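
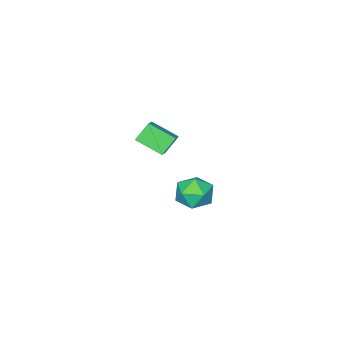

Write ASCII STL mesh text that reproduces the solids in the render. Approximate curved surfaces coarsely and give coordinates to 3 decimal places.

solid 
facet normal -0.981 -0.054 0.184
outer loop
vertex -2.502 2.304 -1.865
vertex -2.324 1.857 -1.05
vertex -2.38 2.802 -1.069
endloop
endfacet
facet normal -0.827 0.525 -0.202
outer loop
vertex -2.502 2.304 -1.865
vertex -2.38 2.802 -1.069
vertex -1.992 3.101 -1.879
endloop
endfacet
facet normal -0.508 0.311 -0.803
outer loop
vertex -2.502 2.304 -1.865
vertex -1.992 3.101 -1.879
vertex -1.696 2.342 -2.36
endloop
endfacet
facet normal -0.465 -0.402 -0.789
outer loop
vertex -2.502 2.304 -1.865
vertex -1.696 2.342 -2.36
vertex -1.901 1.573 -1.847
endloop
endfacet
facet normal -0.758 -0.627 -0.179
outer loop
vertex -2.502 2.304 -1.865
vertex -1.901 1.573 -1.847
vertex -2.324 1.857 -1.05
endloop
endfacet
facet normal -0.359 0.918 0.167
outer loop
vertex -1.992 3.101 -1.879
vertex -2.38 2.802 -1.069
vertex -1.499 3.147 -1.073
endloop
endfacet
facet normal -0.609 -0.020 0.793
outer loop
vertex -2.38 2.802 -1.069
vertex -2.324 1.857 -1.05
vertex -1.704 2.378 -0.56
endloop
endfacet
facet normal -0.248 -0.947 0.206
outer loop
vertex -2.324 1.857 -1.05
vertex -1.901 1.573 -1.847
vertex -1.408 1.619 -1.041
endloop
endfacet
facet normal 0.224 -0.581 -0.782
outer loop
vertex -1.901 1.573 -1.847
vertex -1.696 2.342 -2.36
vertex -1.02 1.918 -1.851
endloop
endfacet
facet normal 0.156 0.572 -0.806
outer loop
vertex -1.696 2.342 -2.36
vertex -1.992 3.101 -1.879
vertex -1.076 2.863 -1.87
endloop
endfacet
facet normal 0.465 0.402 0.789
outer loop
vertex -0.898 2.416 -1.055
vertex -1.499 3.147 -1.073
vertex -1.704 2.378 -0.56
endloop
endfacet
facet normal 0.508 -0.311 0.803
outer loop
vertex -0.898 2.416 -1.055
vertex -1.704 2.378 -0.56
vertex -1.408 1.619 -1.041
endloop
endfacet
facet normal 0.827 -0.525 0.202
outer loop
vertex -0.898 2.416 -1.055
vertex -1.408 1.619 -1.041
vertex -1.02 1.918 -1.851
endloop
endfacet
facet normal 0.981 0.054 -0.184
outer loop
vertex -0.898 2.416 -1.055
vertex -1.02 1.918 -1.851
vertex -1.076 2.863 -1.87
endloop
endfacet
facet normal 0.758 0.627 0.179
outer loop
vertex -0.898 2.416 -1.055
vertex -1.076 2.863 -1.87
vertex -1.499 3.147 -1.073
endloop
endfacet
facet normal -0.224 0.581 0.782
outer loop
vertex -1.704 2.378 -0.56
vertex -1.499 3.147 -1.073
vertex -2.38 2.802 -1.069
endloop
endfacet
facet normal -0.156 -0.572 0.806
outer loop
vertex -1.408 1.619 -1.041
vertex -1.704 2.378 -0.56
vertex -2.324 1.857 -1.05
endloop
endfacet
facet normal 0.359 -0.918 -0.167
outer loop
vertex -1.02 1.918 -1.851
vertex -1.408 1.619 -1.041
vertex -1.901 1.573 -1.847
endloop
endfacet
facet normal 0.609 0.020 -0.793
outer loop
vertex -1.076 2.863 -1.87
vertex -1.02 1.918 -1.851
vertex -1.696 2.342 -2.36
endloop
endfacet
facet normal 0.248 0.947 -0.206
outer loop
vertex -1.499 3.147 -1.073
vertex -1.076 2.863 -1.87
vertex -1.992 3.101 -1.879
endloop
endfacet
facet normal -0.672 -0.547 -0.500
outer loop
vertex 0.552 2.202 4.045
vertex 0.086 3.289 3.482
vertex 1.189 2.093 3.308
endloop
endfacet
facet normal 0.356 -0.830 0.430
outer loop
vertex 1.874 2.651 3.818
vertex 0.552 2.202 4.045
vertex 1.189 2.093 3.308
endloop
endfacet
facet normal -0.672 -0.547 -0.500
outer loop
vertex 1.189 2.093 3.308
vertex 0.086 3.289 3.482
vertex 0.723 3.181 2.745
endloop
endfacet
facet normal 0.650 -0.111 -0.752
outer loop
vertex 0.723 3.181 2.745
vertex 1.874 2.651 3.818
vertex 1.189 2.093 3.308
endloop
endfacet
facet normal -0.650 0.111 0.752
outer loop
vertex 0.552 2.202 4.045
vertex 0.771 3.847 3.992
vertex 0.086 3.289 3.482
endloop
endfacet
facet normal 0.356 -0.830 0.429
outer loop
vertex 1.237 2.759 4.555
vertex 0.552 2.202 4.045
vertex 1.874 2.651 3.818
endloop
endfacet
facet normal -0.650 0.111 0.752
outer loop
vertex 1.237 2.759 4.555
vertex 0.771 3.847 3.992
vertex 0.552 2.202 4.045
endloop
endfacet
facet normal -0.356 0.830 -0.429
outer loop
vertex 0.086 3.289 3.482
vertex 0.771 3.847 3.992
vertex 0.723 3.181 2.745
endloop
endfacet
facet normal 0.650 -0.111 -0.752
outer loop
vertex 1.408 3.738 3.255
vertex 1.874 2.651 3.818
vertex 0.723 3.181 2.745
endloop
endfacet
facet normal -0.355 0.830 -0.430
outer loop
vertex 0.723 3.181 2.745
vertex 0.771 3.847 3.992
vertex 1.408 3.738 3.255
endloop
endfacet
facet normal 0.671 0.547 0.500
outer loop
vertex 1.408 3.738 3.255
vertex 1.237 2.759 4.555
vertex 1.874 2.651 3.818
endloop
endfacet
facet normal 0.672 0.546 0.500
outer loop
vertex 0.771 3.847 3.992
vertex 1.237 2.759 4.555
vertex 1.408 3.738 3.255
endloop
endfacet

endsolid


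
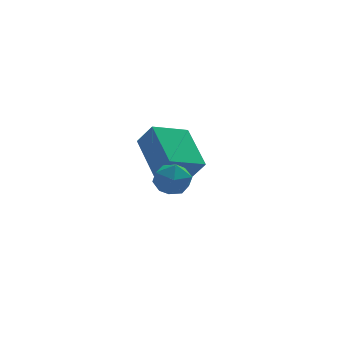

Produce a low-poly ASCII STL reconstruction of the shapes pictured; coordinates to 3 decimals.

solid 
facet normal -0.407 0.912 -0.040
outer loop
vertex -3.147 -1.101 -2.61
vertex -3.817 -1.397 -2.537
vertex -3.435 -1.2 -1.94
endloop
endfacet
facet normal 0.246 0.938 0.244
outer loop
vertex -3.147 -1.101 -2.61
vertex -3.435 -1.2 -1.94
vertex -2.726 -1.354 -2.062
endloop
endfacet
facet normal 0.705 0.670 -0.233
outer loop
vertex -3.147 -1.101 -2.61
vertex -2.726 -1.354 -2.062
vertex -2.67 -1.647 -2.735
endloop
endfacet
facet normal 0.335 0.479 -0.811
outer loop
vertex -3.147 -1.101 -2.61
vertex -2.67 -1.647 -2.735
vertex -3.344 -1.673 -3.029
endloop
endfacet
facet normal -0.353 0.629 -0.693
outer loop
vertex -3.147 -1.101 -2.61
vertex -3.344 -1.673 -3.029
vertex -3.817 -1.397 -2.537
endloop
endfacet
facet normal 0.253 0.515 0.819
outer loop
vertex -2.726 -1.354 -2.062
vertex -3.435 -1.2 -1.94
vertex -3.136 -1.807 -1.651
endloop
endfacet
facet normal -0.804 0.474 0.358
outer loop
vertex -3.435 -1.2 -1.94
vertex -3.817 -1.397 -2.537
vertex -3.81 -1.833 -1.945
endloop
endfacet
facet normal -0.716 0.016 -0.697
outer loop
vertex -3.817 -1.397 -2.537
vertex -3.344 -1.673 -3.029
vertex -3.754 -2.126 -2.618
endloop
endfacet
facet normal 0.397 -0.228 -0.889
outer loop
vertex -3.344 -1.673 -3.029
vertex -2.67 -1.647 -2.735
vertex -3.045 -2.28 -2.74
endloop
endfacet
facet normal 0.996 0.081 0.048
outer loop
vertex -2.67 -1.647 -2.735
vertex -2.726 -1.354 -2.062
vertex -2.663 -2.083 -2.143
endloop
endfacet
facet normal -0.335 -0.479 0.811
outer loop
vertex -3.333 -2.379 -2.07
vertex -3.136 -1.807 -1.651
vertex -3.81 -1.833 -1.945
endloop
endfacet
facet normal -0.705 -0.670 0.233
outer loop
vertex -3.333 -2.379 -2.07
vertex -3.81 -1.833 -1.945
vertex -3.754 -2.126 -2.618
endloop
endfacet
facet normal -0.246 -0.938 -0.244
outer loop
vertex -3.333 -2.379 -2.07
vertex -3.754 -2.126 -2.618
vertex -3.045 -2.28 -2.74
endloop
endfacet
facet normal 0.407 -0.912 0.040
outer loop
vertex -3.333 -2.379 -2.07
vertex -3.045 -2.28 -2.74
vertex -2.663 -2.083 -2.143
endloop
endfacet
facet normal 0.353 -0.629 0.693
outer loop
vertex -3.333 -2.379 -2.07
vertex -2.663 -2.083 -2.143
vertex -3.136 -1.807 -1.651
endloop
endfacet
facet normal -0.397 0.228 0.889
outer loop
vertex -3.81 -1.833 -1.945
vertex -3.136 -1.807 -1.651
vertex -3.435 -1.2 -1.94
endloop
endfacet
facet normal -0.996 -0.081 -0.048
outer loop
vertex -3.754 -2.126 -2.618
vertex -3.81 -1.833 -1.945
vertex -3.817 -1.397 -2.537
endloop
endfacet
facet normal -0.253 -0.515 -0.819
outer loop
vertex -3.045 -2.28 -2.74
vertex -3.754 -2.126 -2.618
vertex -3.344 -1.673 -3.029
endloop
endfacet
facet normal 0.804 -0.474 -0.358
outer loop
vertex -2.663 -2.083 -2.143
vertex -3.045 -2.28 -2.74
vertex -2.67 -1.647 -2.735
endloop
endfacet
facet normal 0.716 -0.016 0.697
outer loop
vertex -3.136 -1.807 -1.651
vertex -2.663 -2.083 -2.143
vertex -2.726 -1.354 -2.062
endloop
endfacet
facet normal -0.432 0.407 -0.805
outer loop
vertex -3.232 1.083 -3.468
vertex -3.461 2.741 -2.506
vertex -1.865 1.558 -3.962
endloop
endfacet
facet normal 0.118 -0.859 -0.498
outer loop
vertex -1.419 1.139 -3.134
vertex -3.232 1.083 -3.468
vertex -1.865 1.558 -3.962
endloop
endfacet
facet normal -0.432 0.407 -0.805
outer loop
vertex -1.865 1.558 -3.962
vertex -3.461 2.741 -2.506
vertex -2.093 3.216 -3.001
endloop
endfacet
facet normal 0.894 0.311 -0.324
outer loop
vertex -2.093 3.216 -3.001
vertex -1.419 1.139 -3.134
vertex -1.865 1.558 -3.962
endloop
endfacet
facet normal -0.893 -0.311 0.324
outer loop
vertex -3.232 1.083 -3.468
vertex -3.015 2.322 -1.678
vertex -3.461 2.741 -2.506
endloop
endfacet
facet normal 0.118 -0.859 -0.498
outer loop
vertex -2.787 0.664 -2.639
vertex -3.232 1.083 -3.468
vertex -1.419 1.139 -3.134
endloop
endfacet
facet normal -0.894 -0.310 0.323
outer loop
vertex -2.787 0.664 -2.639
vertex -3.015 2.322 -1.678
vertex -3.232 1.083 -3.468
endloop
endfacet
facet normal -0.118 0.859 0.498
outer loop
vertex -3.461 2.741 -2.506
vertex -3.015 2.322 -1.678
vertex -2.093 3.216 -3.001
endloop
endfacet
facet normal 0.894 0.311 -0.323
outer loop
vertex -1.648 2.797 -2.172
vertex -1.419 1.139 -3.134
vertex -2.093 3.216 -3.001
endloop
endfacet
facet normal -0.119 0.859 0.498
outer loop
vertex -2.093 3.216 -3.001
vertex -3.015 2.322 -1.678
vertex -1.648 2.797 -2.172
endloop
endfacet
facet normal 0.432 -0.407 0.805
outer loop
vertex -1.648 2.797 -2.172
vertex -2.787 0.664 -2.639
vertex -1.419 1.139 -3.134
endloop
endfacet
facet normal 0.432 -0.407 0.805
outer loop
vertex -3.015 2.322 -1.678
vertex -2.787 0.664 -2.639
vertex -1.648 2.797 -2.172
endloop
endfacet

endsolid


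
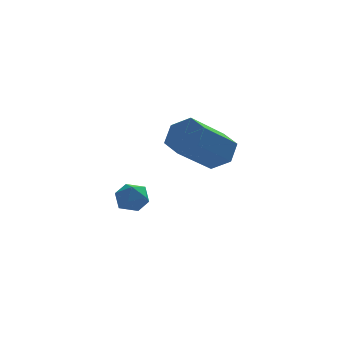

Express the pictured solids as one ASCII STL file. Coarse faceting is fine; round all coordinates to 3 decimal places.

solid 
facet normal 0.645 0.487 -0.589
outer loop
vertex -0.672 0.136 3.09
vertex -1.268 0.43 2.681
vertex -0.992 0.815 3.301
endloop
endfacet
facet normal 0.645 0.067 0.761
outer loop
vertex -0.672 0.136 3.09
vertex -0.992 0.815 3.301
vertex -1.916 -0.804 4.227
endloop
endfacet
facet normal 0.646 0.067 0.761
outer loop
vertex -1.916 -0.804 4.227
vertex -0.992 0.815 3.301
vertex -2.236 -0.125 4.439
endloop
endfacet
facet normal -0.644 -0.488 0.589
outer loop
vertex -1.916 -0.804 4.227
vertex -2.236 -0.125 4.439
vertex -2.512 -0.51 3.819
endloop
endfacet
facet normal 0.644 0.488 -0.589
outer loop
vertex -0.992 0.815 3.301
vertex -1.268 0.43 2.681
vertex -1.588 1.109 2.893
endloop
endfacet
facet normal -0.033 0.788 0.615
outer loop
vertex -0.992 0.815 3.301
vertex -1.588 1.109 2.893
vertex -2.236 -0.125 4.439
endloop
endfacet
facet normal -0.033 0.788 0.615
outer loop
vertex -2.236 -0.125 4.439
vertex -1.588 1.109 2.893
vertex -2.832 0.169 4.03
endloop
endfacet
facet normal -0.645 -0.487 0.589
outer loop
vertex -2.236 -0.125 4.439
vertex -2.832 0.169 4.03
vertex -2.512 -0.51 3.819
endloop
endfacet
facet normal 0.644 0.488 -0.589
outer loop
vertex -1.588 1.109 2.893
vertex -1.268 0.43 2.681
vertex -1.864 0.724 2.273
endloop
endfacet
facet normal -0.678 0.721 -0.146
outer loop
vertex -1.588 1.109 2.893
vertex -1.864 0.724 2.273
vertex -2.832 0.169 4.03
endloop
endfacet
facet normal -0.678 0.721 -0.146
outer loop
vertex -2.832 0.169 4.03
vertex -1.864 0.724 2.273
vertex -3.108 -0.216 3.41
endloop
endfacet
facet normal -0.645 -0.487 0.589
outer loop
vertex -2.832 0.169 4.03
vertex -3.108 -0.216 3.41
vertex -2.512 -0.51 3.819
endloop
endfacet
facet normal 0.644 0.488 -0.589
outer loop
vertex -1.864 0.724 2.273
vertex -1.268 0.43 2.681
vertex -1.544 0.045 2.061
endloop
endfacet
facet normal -0.645 -0.067 -0.761
outer loop
vertex -1.864 0.724 2.273
vertex -1.544 0.045 2.061
vertex -3.108 -0.216 3.41
endloop
endfacet
facet normal -0.645 -0.068 -0.761
outer loop
vertex -3.108 -0.216 3.41
vertex -1.544 0.045 2.061
vertex -2.788 -0.895 3.199
endloop
endfacet
facet normal -0.645 -0.487 0.589
outer loop
vertex -3.108 -0.216 3.41
vertex -2.788 -0.895 3.199
vertex -2.512 -0.51 3.819
endloop
endfacet
facet normal 0.645 0.487 -0.589
outer loop
vertex -1.544 0.045 2.061
vertex -1.268 0.43 2.681
vertex -0.948 -0.249 2.47
endloop
endfacet
facet normal 0.033 -0.788 -0.615
outer loop
vertex -1.544 0.045 2.061
vertex -0.948 -0.249 2.47
vertex -2.788 -0.895 3.199
endloop
endfacet
facet normal 0.033 -0.788 -0.615
outer loop
vertex -2.788 -0.895 3.199
vertex -0.948 -0.249 2.47
vertex -2.192 -1.189 3.607
endloop
endfacet
facet normal -0.644 -0.488 0.589
outer loop
vertex -2.788 -0.895 3.199
vertex -2.192 -1.189 3.607
vertex -2.512 -0.51 3.819
endloop
endfacet
facet normal 0.645 0.487 -0.589
outer loop
vertex -0.948 -0.249 2.47
vertex -1.268 0.43 2.681
vertex -0.672 0.136 3.09
endloop
endfacet
facet normal 0.678 -0.721 0.146
outer loop
vertex -0.948 -0.249 2.47
vertex -0.672 0.136 3.09
vertex -2.192 -1.189 3.607
endloop
endfacet
facet normal 0.678 -0.721 0.146
outer loop
vertex -2.192 -1.189 3.607
vertex -0.672 0.136 3.09
vertex -1.916 -0.804 4.227
endloop
endfacet
facet normal -0.644 -0.488 0.589
outer loop
vertex -2.192 -1.189 3.607
vertex -1.916 -0.804 4.227
vertex -2.512 -0.51 3.819
endloop
endfacet
facet normal -0.228 0.960 0.161
outer loop
vertex -3.46 3.904 -0.548
vertex -4.122 3.761 -0.633
vertex -3.842 3.723 -0.011
endloop
endfacet
facet normal 0.361 0.776 0.518
outer loop
vertex -3.46 3.904 -0.548
vertex -3.842 3.723 -0.011
vertex -3.209 3.474 -0.079
endloop
endfacet
facet normal 0.840 0.541 0.046
outer loop
vertex -3.46 3.904 -0.548
vertex -3.209 3.474 -0.079
vertex -3.098 3.358 -0.743
endloop
endfacet
facet normal 0.547 0.579 -0.605
outer loop
vertex -3.46 3.904 -0.548
vertex -3.098 3.358 -0.743
vertex -3.663 3.534 -1.086
endloop
endfacet
facet normal -0.112 0.838 -0.534
outer loop
vertex -3.46 3.904 -0.548
vertex -3.663 3.534 -1.086
vertex -4.122 3.761 -0.633
endloop
endfacet
facet normal 0.195 0.236 0.952
outer loop
vertex -3.209 3.474 -0.079
vertex -3.842 3.723 -0.011
vertex -3.717 3.066 0.126
endloop
endfacet
facet normal -0.758 0.534 0.374
outer loop
vertex -3.842 3.723 -0.011
vertex -4.122 3.761 -0.633
vertex -4.282 3.242 -0.217
endloop
endfacet
facet normal -0.572 0.336 -0.748
outer loop
vertex -4.122 3.761 -0.633
vertex -3.663 3.534 -1.086
vertex -4.171 3.126 -0.881
endloop
endfacet
facet normal 0.497 -0.085 -0.863
outer loop
vertex -3.663 3.534 -1.086
vertex -3.098 3.358 -0.743
vertex -3.538 2.877 -0.949
endloop
endfacet
facet normal 0.971 -0.148 0.188
outer loop
vertex -3.098 3.358 -0.743
vertex -3.209 3.474 -0.079
vertex -3.258 2.839 -0.327
endloop
endfacet
facet normal -0.547 -0.579 0.605
outer loop
vertex -3.92 2.696 -0.412
vertex -3.717 3.066 0.126
vertex -4.282 3.242 -0.217
endloop
endfacet
facet normal -0.840 -0.541 -0.046
outer loop
vertex -3.92 2.696 -0.412
vertex -4.282 3.242 -0.217
vertex -4.171 3.126 -0.881
endloop
endfacet
facet normal -0.361 -0.776 -0.518
outer loop
vertex -3.92 2.696 -0.412
vertex -4.171 3.126 -0.881
vertex -3.538 2.877 -0.949
endloop
endfacet
facet normal 0.228 -0.960 -0.161
outer loop
vertex -3.92 2.696 -0.412
vertex -3.538 2.877 -0.949
vertex -3.258 2.839 -0.327
endloop
endfacet
facet normal 0.112 -0.838 0.534
outer loop
vertex -3.92 2.696 -0.412
vertex -3.258 2.839 -0.327
vertex -3.717 3.066 0.126
endloop
endfacet
facet normal -0.497 0.085 0.863
outer loop
vertex -4.282 3.242 -0.217
vertex -3.717 3.066 0.126
vertex -3.842 3.723 -0.011
endloop
endfacet
facet normal -0.971 0.148 -0.188
outer loop
vertex -4.171 3.126 -0.881
vertex -4.282 3.242 -0.217
vertex -4.122 3.761 -0.633
endloop
endfacet
facet normal -0.195 -0.236 -0.952
outer loop
vertex -3.538 2.877 -0.949
vertex -4.171 3.126 -0.881
vertex -3.663 3.534 -1.086
endloop
endfacet
facet normal 0.758 -0.534 -0.374
outer loop
vertex -3.258 2.839 -0.327
vertex -3.538 2.877 -0.949
vertex -3.098 3.358 -0.743
endloop
endfacet
facet normal 0.572 -0.336 0.748
outer loop
vertex -3.717 3.066 0.126
vertex -3.258 2.839 -0.327
vertex -3.209 3.474 -0.079
endloop
endfacet

endsolid


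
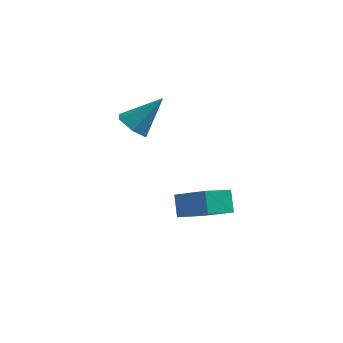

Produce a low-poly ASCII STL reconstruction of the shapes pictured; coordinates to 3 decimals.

solid 
facet normal -0.631 -0.312 -0.710
outer loop
vertex 0.079 2.303 1.232
vertex -0.455 2.005 1.837
vertex -0.535 2.813 1.553
endloop
endfacet
facet normal 0.510 0.805 -0.304
outer loop
vertex 0.079 2.303 1.232
vertex -0.535 2.813 1.553
vertex 0.775 2.615 3.223
endloop
endfacet
facet normal -0.631 -0.312 -0.710
outer loop
vertex -0.535 2.813 1.553
vertex -0.455 2.005 1.837
vertex -1.069 2.515 2.158
endloop
endfacet
facet normal -0.210 0.938 0.276
outer loop
vertex -0.535 2.813 1.553
vertex -1.069 2.515 2.158
vertex 0.775 2.615 3.223
endloop
endfacet
facet normal -0.631 -0.313 -0.710
outer loop
vertex -1.069 2.515 2.158
vertex -0.455 2.005 1.837
vertex -0.988 1.707 2.442
endloop
endfacet
facet normal -0.495 0.244 0.834
outer loop
vertex -1.069 2.515 2.158
vertex -0.988 1.707 2.442
vertex 0.775 2.615 3.223
endloop
endfacet
facet normal -0.631 -0.314 -0.710
outer loop
vertex -0.988 1.707 2.442
vertex -0.455 2.005 1.837
vertex -0.374 1.197 2.122
endloop
endfacet
facet normal -0.060 -0.581 0.811
outer loop
vertex -0.988 1.707 2.442
vertex -0.374 1.197 2.122
vertex 0.775 2.615 3.223
endloop
endfacet
facet normal -0.630 -0.314 -0.711
outer loop
vertex -0.374 1.197 2.122
vertex -0.455 2.005 1.837
vertex 0.16 1.495 1.517
endloop
endfacet
facet normal 0.660 -0.714 0.231
outer loop
vertex -0.374 1.197 2.122
vertex 0.16 1.495 1.517
vertex 0.775 2.615 3.223
endloop
endfacet
facet normal -0.630 -0.314 -0.711
outer loop
vertex 0.16 1.495 1.517
vertex -0.455 2.005 1.837
vertex 0.079 2.303 1.232
endloop
endfacet
facet normal 0.945 -0.021 -0.327
outer loop
vertex 0.16 1.495 1.517
vertex 0.079 2.303 1.232
vertex 0.775 2.615 3.223
endloop
endfacet
facet normal -0.663 -0.622 0.417
outer loop
vertex 2.705 0.926 -1.357
vertex 1.337 1.712 -2.362
vertex 2.889 0.159 -2.208
endloop
endfacet
facet normal 0.731 -0.420 0.537
outer loop
vertex 3.923 1.128 -2.858
vertex 2.705 0.926 -1.357
vertex 2.889 0.159 -2.208
endloop
endfacet
facet normal -0.663 -0.621 0.417
outer loop
vertex 2.889 0.159 -2.208
vertex 1.337 1.712 -2.362
vertex 1.521 0.945 -3.212
endloop
endfacet
facet normal 0.158 -0.661 -0.733
outer loop
vertex 1.521 0.945 -3.212
vertex 3.923 1.128 -2.858
vertex 2.889 0.159 -2.208
endloop
endfacet
facet normal -0.159 0.661 0.733
outer loop
vertex 2.705 0.926 -1.357
vertex 2.371 2.681 -3.012
vertex 1.337 1.712 -2.362
endloop
endfacet
facet normal 0.732 -0.420 0.537
outer loop
vertex 3.739 1.895 -2.008
vertex 2.705 0.926 -1.357
vertex 3.923 1.128 -2.858
endloop
endfacet
facet normal -0.158 0.661 0.733
outer loop
vertex 3.739 1.895 -2.008
vertex 2.371 2.681 -3.012
vertex 2.705 0.926 -1.357
endloop
endfacet
facet normal -0.731 0.420 -0.537
outer loop
vertex 1.337 1.712 -2.362
vertex 2.371 2.681 -3.012
vertex 1.521 0.945 -3.212
endloop
endfacet
facet normal 0.158 -0.662 -0.733
outer loop
vertex 2.555 1.914 -3.863
vertex 3.923 1.128 -2.858
vertex 1.521 0.945 -3.212
endloop
endfacet
facet normal -0.732 0.420 -0.537
outer loop
vertex 1.521 0.945 -3.212
vertex 2.371 2.681 -3.012
vertex 2.555 1.914 -3.863
endloop
endfacet
facet normal 0.663 0.621 -0.417
outer loop
vertex 2.555 1.914 -3.863
vertex 3.739 1.895 -2.008
vertex 3.923 1.128 -2.858
endloop
endfacet
facet normal 0.663 0.622 -0.417
outer loop
vertex 2.371 2.681 -3.012
vertex 3.739 1.895 -2.008
vertex 2.555 1.914 -3.863
endloop
endfacet

endsolid


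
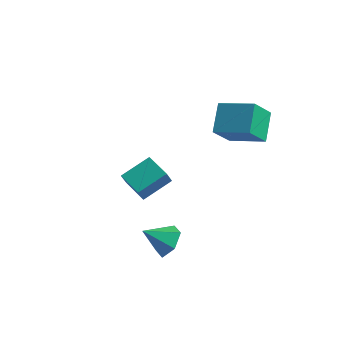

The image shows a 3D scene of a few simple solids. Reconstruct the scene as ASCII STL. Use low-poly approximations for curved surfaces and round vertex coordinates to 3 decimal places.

solid 
facet normal -0.950 -0.059 -0.308
outer loop
vertex 2.877 1.803 2.25
vertex 2.49 3.097 3.198
vertex 3.224 2.834 0.983
endloop
endfacet
facet normal 0.234 -0.784 -0.574
outer loop
vertex 5.01 2.943 1.562
vertex 2.877 1.803 2.25
vertex 3.224 2.834 0.983
endloop
endfacet
facet normal -0.950 -0.058 -0.308
outer loop
vertex 3.224 2.834 0.983
vertex 2.49 3.097 3.198
vertex 2.838 4.128 1.931
endloop
endfacet
facet normal 0.208 0.618 -0.758
outer loop
vertex 2.838 4.128 1.931
vertex 5.01 2.943 1.562
vertex 3.224 2.834 0.983
endloop
endfacet
facet normal -0.208 -0.618 0.758
outer loop
vertex 2.877 1.803 2.25
vertex 4.276 3.206 3.777
vertex 2.49 3.097 3.198
endloop
endfacet
facet normal 0.234 -0.785 -0.574
outer loop
vertex 4.662 1.912 2.829
vertex 2.877 1.803 2.25
vertex 5.01 2.943 1.562
endloop
endfacet
facet normal -0.208 -0.618 0.758
outer loop
vertex 4.662 1.912 2.829
vertex 4.276 3.206 3.777
vertex 2.877 1.803 2.25
endloop
endfacet
facet normal -0.234 0.785 0.574
outer loop
vertex 2.49 3.097 3.198
vertex 4.276 3.206 3.777
vertex 2.838 4.128 1.931
endloop
endfacet
facet normal 0.208 0.618 -0.758
outer loop
vertex 4.623 4.237 2.51
vertex 5.01 2.943 1.562
vertex 2.838 4.128 1.931
endloop
endfacet
facet normal -0.234 0.784 0.574
outer loop
vertex 2.838 4.128 1.931
vertex 4.276 3.206 3.777
vertex 4.623 4.237 2.51
endloop
endfacet
facet normal 0.950 0.058 0.308
outer loop
vertex 4.623 4.237 2.51
vertex 4.662 1.912 2.829
vertex 5.01 2.943 1.562
endloop
endfacet
facet normal 0.950 0.058 0.307
outer loop
vertex 4.276 3.206 3.777
vertex 4.662 1.912 2.829
vertex 4.623 4.237 2.51
endloop
endfacet
facet normal -0.468 -0.785 -0.405
outer loop
vertex -0.624 1.051 -3.128
vertex -1.949 1.757 -2.966
vertex -0.536 1.392 -3.891
endloop
endfacet
facet normal 0.878 -0.467 -0.108
outer loop
vertex 0.269 2.743 -3.194
vertex -0.624 1.051 -3.128
vertex -0.536 1.392 -3.891
endloop
endfacet
facet normal -0.468 -0.785 -0.405
outer loop
vertex -0.536 1.392 -3.891
vertex -1.949 1.757 -2.966
vertex -1.861 2.098 -3.728
endloop
endfacet
facet normal 0.105 0.406 -0.908
outer loop
vertex -1.861 2.098 -3.728
vertex 0.269 2.743 -3.194
vertex -0.536 1.392 -3.891
endloop
endfacet
facet normal -0.105 -0.406 0.908
outer loop
vertex -0.624 1.051 -3.128
vertex -1.144 3.108 -2.269
vertex -1.949 1.757 -2.966
endloop
endfacet
facet normal 0.877 -0.467 -0.108
outer loop
vertex 0.181 2.402 -2.432
vertex -0.624 1.051 -3.128
vertex 0.269 2.743 -3.194
endloop
endfacet
facet normal -0.104 -0.406 0.908
outer loop
vertex 0.181 2.402 -2.432
vertex -1.144 3.108 -2.269
vertex -0.624 1.051 -3.128
endloop
endfacet
facet normal -0.878 0.467 0.108
outer loop
vertex -1.949 1.757 -2.966
vertex -1.144 3.108 -2.269
vertex -1.861 2.098 -3.728
endloop
endfacet
facet normal 0.105 0.405 -0.908
outer loop
vertex -1.056 3.449 -3.032
vertex 0.269 2.743 -3.194
vertex -1.861 2.098 -3.728
endloop
endfacet
facet normal -0.877 0.467 0.108
outer loop
vertex -1.861 2.098 -3.728
vertex -1.144 3.108 -2.269
vertex -1.056 3.449 -3.032
endloop
endfacet
facet normal 0.468 0.785 0.405
outer loop
vertex -1.056 3.449 -3.032
vertex 0.181 2.402 -2.432
vertex 0.269 2.743 -3.194
endloop
endfacet
facet normal 0.468 0.785 0.405
outer loop
vertex -1.144 3.108 -2.269
vertex 0.181 2.402 -2.432
vertex -1.056 3.449 -3.032
endloop
endfacet
facet normal 0.668 0.433 -0.605
outer loop
vertex 3.18 -2.439 -2.659
vertex 2.538 -1.844 -2.942
vertex 3.065 -1.642 -2.215
endloop
endfacet
facet normal 0.324 -0.424 0.846
outer loop
vertex 3.18 -2.439 -2.659
vertex 3.065 -1.642 -2.215
vertex 1.562 -2.476 -2.058
endloop
endfacet
facet normal 0.668 0.434 -0.605
outer loop
vertex 3.065 -1.642 -2.215
vertex 2.538 -1.844 -2.942
vertex 2.423 -1.046 -2.497
endloop
endfacet
facet normal -0.093 0.343 0.935
outer loop
vertex 3.065 -1.642 -2.215
vertex 2.423 -1.046 -2.497
vertex 1.562 -2.476 -2.058
endloop
endfacet
facet normal 0.668 0.434 -0.605
outer loop
vertex 2.423 -1.046 -2.497
vertex 2.538 -1.844 -2.942
vertex 1.896 -1.248 -3.224
endloop
endfacet
facet normal -0.737 0.560 0.379
outer loop
vertex 2.423 -1.046 -2.497
vertex 1.896 -1.248 -3.224
vertex 1.562 -2.476 -2.058
endloop
endfacet
facet normal 0.668 0.433 -0.605
outer loop
vertex 1.896 -1.248 -3.224
vertex 2.538 -1.844 -2.942
vertex 2.011 -2.046 -3.668
endloop
endfacet
facet normal -0.964 0.009 -0.266
outer loop
vertex 1.896 -1.248 -3.224
vertex 2.011 -2.046 -3.668
vertex 1.562 -2.476 -2.058
endloop
endfacet
facet normal 0.668 0.434 -0.605
outer loop
vertex 2.011 -2.046 -3.668
vertex 2.538 -1.844 -2.942
vertex 2.653 -2.641 -3.386
endloop
endfacet
facet normal -0.547 -0.758 -0.355
outer loop
vertex 2.011 -2.046 -3.668
vertex 2.653 -2.641 -3.386
vertex 1.562 -2.476 -2.058
endloop
endfacet
facet normal 0.668 0.433 -0.605
outer loop
vertex 2.653 -2.641 -3.386
vertex 2.538 -1.844 -2.942
vertex 3.18 -2.439 -2.659
endloop
endfacet
facet normal 0.097 -0.975 0.201
outer loop
vertex 2.653 -2.641 -3.386
vertex 3.18 -2.439 -2.659
vertex 1.562 -2.476 -2.058
endloop
endfacet

endsolid


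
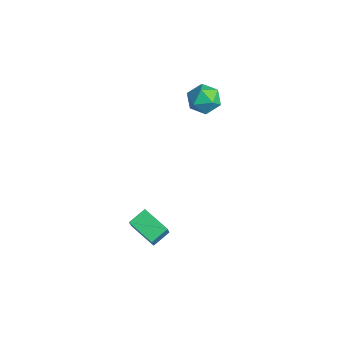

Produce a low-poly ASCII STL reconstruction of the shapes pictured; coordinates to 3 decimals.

solid 
facet normal -0.487 0.288 -0.824
outer loop
vertex -0.192 -2.958 -4.185
vertex -0.418 -1.962 -3.703
vertex 1.228 -2.335 -4.806
endloop
endfacet
facet normal 0.200 -0.882 -0.426
outer loop
vertex 1.978 -2.778 -3.537
vertex -0.192 -2.958 -4.185
vertex 1.228 -2.335 -4.806
endloop
endfacet
facet normal -0.487 0.288 -0.824
outer loop
vertex 1.228 -2.335 -4.806
vertex -0.418 -1.962 -3.703
vertex 1.001 -1.338 -4.324
endloop
endfacet
facet normal 0.850 0.373 -0.372
outer loop
vertex 1.001 -1.338 -4.324
vertex 1.978 -2.778 -3.537
vertex 1.228 -2.335 -4.806
endloop
endfacet
facet normal -0.850 -0.373 0.372
outer loop
vertex -0.192 -2.958 -4.185
vertex 0.332 -2.405 -2.434
vertex -0.418 -1.962 -3.703
endloop
endfacet
facet normal 0.201 -0.882 -0.427
outer loop
vertex 0.559 -3.402 -2.916
vertex -0.192 -2.958 -4.185
vertex 1.978 -2.778 -3.537
endloop
endfacet
facet normal -0.850 -0.373 0.372
outer loop
vertex 0.559 -3.402 -2.916
vertex 0.332 -2.405 -2.434
vertex -0.192 -2.958 -4.185
endloop
endfacet
facet normal -0.201 0.882 0.427
outer loop
vertex -0.418 -1.962 -3.703
vertex 0.332 -2.405 -2.434
vertex 1.001 -1.338 -4.324
endloop
endfacet
facet normal 0.850 0.373 -0.372
outer loop
vertex 1.752 -1.782 -3.055
vertex 1.978 -2.778 -3.537
vertex 1.001 -1.338 -4.324
endloop
endfacet
facet normal -0.200 0.882 0.427
outer loop
vertex 1.001 -1.338 -4.324
vertex 0.332 -2.405 -2.434
vertex 1.752 -1.782 -3.055
endloop
endfacet
facet normal 0.487 -0.288 0.824
outer loop
vertex 1.752 -1.782 -3.055
vertex 0.559 -3.402 -2.916
vertex 1.978 -2.778 -3.537
endloop
endfacet
facet normal 0.487 -0.288 0.825
outer loop
vertex 0.332 -2.405 -2.434
vertex 0.559 -3.402 -2.916
vertex 1.752 -1.782 -3.055
endloop
endfacet
facet normal -0.472 0.787 0.397
outer loop
vertex -2.536 2.877 2.671
vertex -2.835 2.311 3.438
vertex -1.968 2.805 3.489
endloop
endfacet
facet normal 0.097 0.995 0.020
outer loop
vertex -2.536 2.877 2.671
vertex -1.968 2.805 3.489
vertex -1.545 2.782 2.584
endloop
endfacet
facet normal 0.016 0.760 -0.649
outer loop
vertex -2.536 2.877 2.671
vertex -1.545 2.782 2.584
vertex -2.152 2.274 1.974
endloop
endfacet
facet normal -0.604 0.408 -0.685
outer loop
vertex -2.536 2.877 2.671
vertex -2.152 2.274 1.974
vertex -2.948 1.983 2.502
endloop
endfacet
facet normal -0.905 0.424 -0.039
outer loop
vertex -2.536 2.877 2.671
vertex -2.948 1.983 2.502
vertex -2.835 2.311 3.438
endloop
endfacet
facet normal 0.673 0.677 0.297
outer loop
vertex -1.545 2.782 2.584
vertex -1.968 2.805 3.489
vertex -1.232 2.157 3.298
endloop
endfacet
facet normal -0.248 0.341 0.907
outer loop
vertex -1.968 2.805 3.489
vertex -2.835 2.311 3.438
vertex -2.028 1.866 3.826
endloop
endfacet
facet normal -0.948 -0.246 0.201
outer loop
vertex -2.835 2.311 3.438
vertex -2.948 1.983 2.502
vertex -2.635 1.358 3.216
endloop
endfacet
facet normal -0.460 -0.274 -0.845
outer loop
vertex -2.948 1.983 2.502
vertex -2.152 2.274 1.974
vertex -2.212 1.335 2.311
endloop
endfacet
facet normal 0.542 0.297 -0.786
outer loop
vertex -2.152 2.274 1.974
vertex -1.545 2.782 2.584
vertex -1.345 1.829 2.362
endloop
endfacet
facet normal 0.604 -0.408 0.685
outer loop
vertex -1.644 1.263 3.129
vertex -1.232 2.157 3.298
vertex -2.028 1.866 3.826
endloop
endfacet
facet normal -0.016 -0.760 0.649
outer loop
vertex -1.644 1.263 3.129
vertex -2.028 1.866 3.826
vertex -2.635 1.358 3.216
endloop
endfacet
facet normal -0.097 -0.995 -0.020
outer loop
vertex -1.644 1.263 3.129
vertex -2.635 1.358 3.216
vertex -2.212 1.335 2.311
endloop
endfacet
facet normal 0.472 -0.787 -0.397
outer loop
vertex -1.644 1.263 3.129
vertex -2.212 1.335 2.311
vertex -1.345 1.829 2.362
endloop
endfacet
facet normal 0.905 -0.424 0.039
outer loop
vertex -1.644 1.263 3.129
vertex -1.345 1.829 2.362
vertex -1.232 2.157 3.298
endloop
endfacet
facet normal 0.460 0.274 0.845
outer loop
vertex -2.028 1.866 3.826
vertex -1.232 2.157 3.298
vertex -1.968 2.805 3.489
endloop
endfacet
facet normal -0.542 -0.297 0.786
outer loop
vertex -2.635 1.358 3.216
vertex -2.028 1.866 3.826
vertex -2.835 2.311 3.438
endloop
endfacet
facet normal -0.673 -0.677 -0.297
outer loop
vertex -2.212 1.335 2.311
vertex -2.635 1.358 3.216
vertex -2.948 1.983 2.502
endloop
endfacet
facet normal 0.248 -0.341 -0.907
outer loop
vertex -1.345 1.829 2.362
vertex -2.212 1.335 2.311
vertex -2.152 2.274 1.974
endloop
endfacet
facet normal 0.948 0.246 -0.201
outer loop
vertex -1.232 2.157 3.298
vertex -1.345 1.829 2.362
vertex -1.545 2.782 2.584
endloop
endfacet

endsolid


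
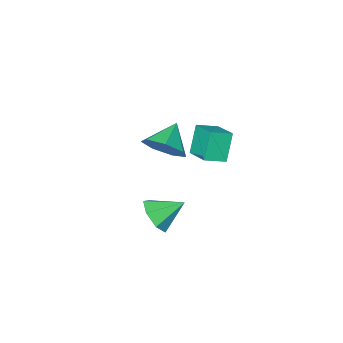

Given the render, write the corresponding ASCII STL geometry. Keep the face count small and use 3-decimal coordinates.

solid 
facet normal 0.734 -0.415 -0.537
outer loop
vertex 2.481 2.451 -3.522
vertex 1.97 1.654 -3.604
vertex 1.981 2.413 -4.176
endloop
endfacet
facet normal -0.105 0.994 0.023
outer loop
vertex 2.481 2.451 -3.522
vertex 1.981 2.413 -4.176
vertex 0.89 2.266 -2.816
endloop
endfacet
facet normal 0.734 -0.415 -0.537
outer loop
vertex 1.981 2.413 -4.176
vertex 1.97 1.654 -3.604
vertex 1.473 1.804 -4.4
endloop
endfacet
facet normal -0.614 0.667 -0.421
outer loop
vertex 1.981 2.413 -4.176
vertex 1.473 1.804 -4.4
vertex 0.89 2.266 -2.816
endloop
endfacet
facet normal 0.734 -0.416 -0.537
outer loop
vertex 1.473 1.804 -4.4
vertex 1.97 1.654 -3.604
vertex 1.338 1.082 -4.025
endloop
endfacet
facet normal -0.939 -0.003 -0.345
outer loop
vertex 1.473 1.804 -4.4
vertex 1.338 1.082 -4.025
vertex 0.89 2.266 -2.816
endloop
endfacet
facet normal 0.734 -0.416 -0.537
outer loop
vertex 1.338 1.082 -4.025
vertex 1.97 1.654 -3.604
vertex 1.679 0.791 -3.333
endloop
endfacet
facet normal -0.835 -0.515 0.195
outer loop
vertex 1.338 1.082 -4.025
vertex 1.679 0.791 -3.333
vertex 0.89 2.266 -2.816
endloop
endfacet
facet normal 0.735 -0.416 -0.536
outer loop
vertex 1.679 0.791 -3.333
vertex 1.97 1.654 -3.604
vertex 2.239 1.151 -2.845
endloop
endfacet
facet normal -0.380 -0.480 0.790
outer loop
vertex 1.679 0.791 -3.333
vertex 2.239 1.151 -2.845
vertex 0.89 2.266 -2.816
endloop
endfacet
facet normal 0.734 -0.416 -0.536
outer loop
vertex 2.239 1.151 -2.845
vertex 1.97 1.654 -3.604
vertex 2.596 1.889 -2.929
endloop
endfacet
facet normal 0.082 0.073 0.994
outer loop
vertex 2.239 1.151 -2.845
vertex 2.596 1.889 -2.929
vertex 0.89 2.266 -2.816
endloop
endfacet
facet normal 0.734 -0.416 -0.536
outer loop
vertex 2.596 1.889 -2.929
vertex 1.97 1.654 -3.604
vertex 2.481 2.451 -3.522
endloop
endfacet
facet normal 0.205 0.730 0.652
outer loop
vertex 2.596 1.889 -2.929
vertex 2.481 2.451 -3.522
vertex 0.89 2.266 -2.816
endloop
endfacet
facet normal -0.904 0.267 -0.334
outer loop
vertex -0.475 2.724 1.824
vertex -0.274 3.995 2.295
vertex 0.103 3.1 0.561
endloop
endfacet
facet normal -0.147 -0.928 -0.343
outer loop
vertex 1.034 2.825 0.905
vertex -0.475 2.724 1.824
vertex 0.103 3.1 0.561
endloop
endfacet
facet normal -0.904 0.267 -0.334
outer loop
vertex 0.103 3.1 0.561
vertex -0.274 3.995 2.295
vertex 0.304 4.371 1.031
endloop
endfacet
facet normal 0.401 0.261 -0.878
outer loop
vertex 0.304 4.371 1.031
vertex 1.034 2.825 0.905
vertex 0.103 3.1 0.561
endloop
endfacet
facet normal -0.402 -0.262 0.878
outer loop
vertex -0.475 2.724 1.824
vertex 0.657 3.72 2.639
vertex -0.274 3.995 2.295
endloop
endfacet
facet normal -0.147 -0.928 -0.343
outer loop
vertex 0.456 2.449 2.169
vertex -0.475 2.724 1.824
vertex 1.034 2.825 0.905
endloop
endfacet
facet normal -0.402 -0.261 0.878
outer loop
vertex 0.456 2.449 2.169
vertex 0.657 3.72 2.639
vertex -0.475 2.724 1.824
endloop
endfacet
facet normal 0.147 0.928 0.343
outer loop
vertex -0.274 3.995 2.295
vertex 0.657 3.72 2.639
vertex 0.304 4.371 1.031
endloop
endfacet
facet normal 0.402 0.261 -0.877
outer loop
vertex 1.235 4.096 1.376
vertex 1.034 2.825 0.905
vertex 0.304 4.371 1.031
endloop
endfacet
facet normal 0.147 0.928 0.343
outer loop
vertex 0.304 4.371 1.031
vertex 0.657 3.72 2.639
vertex 1.235 4.096 1.376
endloop
endfacet
facet normal 0.904 -0.267 0.334
outer loop
vertex 1.235 4.096 1.376
vertex 0.456 2.449 2.169
vertex 1.034 2.825 0.905
endloop
endfacet
facet normal 0.904 -0.267 0.334
outer loop
vertex 0.657 3.72 2.639
vertex 0.456 2.449 2.169
vertex 1.235 4.096 1.376
endloop
endfacet
facet normal 0.726 0.382 -0.571
outer loop
vertex 0.84 -1.074 -1.043
vertex 0.264 -0.169 -1.17
vertex 0.989 -0.404 -0.405
endloop
endfacet
facet normal 0.157 -0.699 0.698
outer loop
vertex 0.84 -1.074 -1.043
vertex 0.989 -0.404 -0.405
vertex -0.804 -0.731 -0.33
endloop
endfacet
facet normal 0.726 0.382 -0.571
outer loop
vertex 0.989 -0.404 -0.405
vertex 0.264 -0.169 -1.17
vertex 0.592 0.443 -0.343
endloop
endfacet
facet normal 0.051 -0.049 0.997
outer loop
vertex 0.989 -0.404 -0.405
vertex 0.592 0.443 -0.343
vertex -0.804 -0.731 -0.33
endloop
endfacet
facet normal 0.727 0.382 -0.571
outer loop
vertex 0.592 0.443 -0.343
vertex 0.264 -0.169 -1.17
vertex -0.052 0.829 -0.904
endloop
endfacet
facet normal -0.396 0.479 0.784
outer loop
vertex 0.592 0.443 -0.343
vertex -0.052 0.829 -0.904
vertex -0.804 -0.731 -0.33
endloop
endfacet
facet normal 0.726 0.382 -0.571
outer loop
vertex -0.052 0.829 -0.904
vertex 0.264 -0.169 -1.17
vertex -0.458 0.463 -1.665
endloop
endfacet
facet normal -0.846 0.487 0.217
outer loop
vertex -0.052 0.829 -0.904
vertex -0.458 0.463 -1.665
vertex -0.804 -0.731 -0.33
endloop
endfacet
facet normal 0.726 0.382 -0.572
outer loop
vertex -0.458 0.463 -1.665
vertex 0.264 -0.169 -1.17
vertex -0.321 -0.379 -2.053
endloop
endfacet
facet normal -0.961 -0.029 -0.275
outer loop
vertex -0.458 0.463 -1.665
vertex -0.321 -0.379 -2.053
vertex -0.804 -0.731 -0.33
endloop
endfacet
facet normal 0.726 0.382 -0.572
outer loop
vertex -0.321 -0.379 -2.053
vertex 0.264 -0.169 -1.17
vertex 0.257 -1.063 -1.776
endloop
endfacet
facet normal -0.654 -0.684 -0.323
outer loop
vertex -0.321 -0.379 -2.053
vertex 0.257 -1.063 -1.776
vertex -0.804 -0.731 -0.33
endloop
endfacet
facet normal 0.726 0.382 -0.572
outer loop
vertex 0.257 -1.063 -1.776
vertex 0.264 -0.169 -1.17
vertex 0.84 -1.074 -1.043
endloop
endfacet
facet normal -0.157 -0.981 0.110
outer loop
vertex 0.257 -1.063 -1.776
vertex 0.84 -1.074 -1.043
vertex -0.804 -0.731 -0.33
endloop
endfacet

endsolid


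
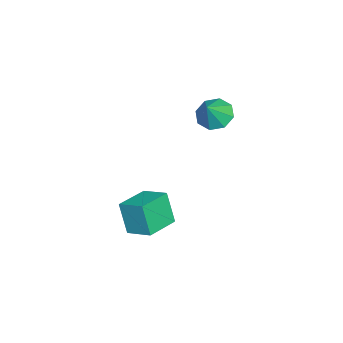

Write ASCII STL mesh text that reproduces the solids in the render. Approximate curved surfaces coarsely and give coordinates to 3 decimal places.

solid 
facet normal -0.633 0.139 -0.761
outer loop
vertex -2.705 2.855 1.839
vertex -3.249 2.305 2.191
vertex -3.126 3.145 2.242
endloop
endfacet
facet normal 0.699 0.671 0.248
outer loop
vertex -2.705 2.855 1.839
vertex -3.126 3.145 2.242
vertex -2.471 2.135 3.129
endloop
endfacet
facet normal -0.633 0.139 -0.762
outer loop
vertex -3.126 3.145 2.242
vertex -3.249 2.305 2.191
vertex -3.619 2.943 2.615
endloop
endfacet
facet normal 0.208 0.718 0.664
outer loop
vertex -3.126 3.145 2.242
vertex -3.619 2.943 2.615
vertex -2.471 2.135 3.129
endloop
endfacet
facet normal -0.633 0.139 -0.762
outer loop
vertex -3.619 2.943 2.615
vertex -3.249 2.305 2.191
vertex -3.896 2.368 2.74
endloop
endfacet
facet normal -0.205 0.301 0.931
outer loop
vertex -3.619 2.943 2.615
vertex -3.896 2.368 2.74
vertex -2.471 2.135 3.129
endloop
endfacet
facet normal -0.633 0.140 -0.762
outer loop
vertex -3.896 2.368 2.74
vertex -3.249 2.305 2.191
vertex -3.794 1.756 2.543
endloop
endfacet
facet normal -0.299 -0.337 0.893
outer loop
vertex -3.896 2.368 2.74
vertex -3.794 1.756 2.543
vertex -2.471 2.135 3.129
endloop
endfacet
facet normal -0.632 0.139 -0.762
outer loop
vertex -3.794 1.756 2.543
vertex -3.249 2.305 2.191
vertex -3.373 1.466 2.141
endloop
endfacet
facet normal -0.019 -0.820 0.572
outer loop
vertex -3.794 1.756 2.543
vertex -3.373 1.466 2.141
vertex -2.471 2.135 3.129
endloop
endfacet
facet normal -0.632 0.139 -0.762
outer loop
vertex -3.373 1.466 2.141
vertex -3.249 2.305 2.191
vertex -2.879 1.668 1.768
endloop
endfacet
facet normal 0.472 -0.867 0.156
outer loop
vertex -3.373 1.466 2.141
vertex -2.879 1.668 1.768
vertex -2.471 2.135 3.129
endloop
endfacet
facet normal -0.633 0.138 -0.762
outer loop
vertex -2.879 1.668 1.768
vertex -3.249 2.305 2.191
vertex -2.603 2.243 1.643
endloop
endfacet
facet normal 0.886 -0.450 -0.111
outer loop
vertex -2.879 1.668 1.768
vertex -2.603 2.243 1.643
vertex -2.471 2.135 3.129
endloop
endfacet
facet normal -0.633 0.138 -0.762
outer loop
vertex -2.603 2.243 1.643
vertex -3.249 2.305 2.191
vertex -2.705 2.855 1.839
endloop
endfacet
facet normal 0.980 0.187 -0.073
outer loop
vertex -2.603 2.243 1.643
vertex -2.705 2.855 1.839
vertex -2.471 2.135 3.129
endloop
endfacet
facet normal -0.907 0.412 -0.090
outer loop
vertex -2.035 -0.443 -2.339
vertex -1.57 0.676 -1.9
vertex -1.688 -0.004 -3.827
endloop
endfacet
facet normal -0.361 -0.868 -0.340
outer loop
vertex -0.21 -0.676 -3.68
vertex -2.035 -0.443 -2.339
vertex -1.688 -0.004 -3.827
endloop
endfacet
facet normal -0.907 0.412 -0.090
outer loop
vertex -1.688 -0.004 -3.827
vertex -1.57 0.676 -1.9
vertex -1.222 1.116 -3.388
endloop
endfacet
facet normal 0.219 0.276 -0.936
outer loop
vertex -1.222 1.116 -3.388
vertex -0.21 -0.676 -3.68
vertex -1.688 -0.004 -3.827
endloop
endfacet
facet normal -0.219 -0.276 0.936
outer loop
vertex -2.035 -0.443 -2.339
vertex -0.092 0.004 -1.753
vertex -1.57 0.676 -1.9
endloop
endfacet
facet normal -0.361 -0.868 -0.341
outer loop
vertex -0.558 -1.116 -2.192
vertex -2.035 -0.443 -2.339
vertex -0.21 -0.676 -3.68
endloop
endfacet
facet normal -0.219 -0.276 0.936
outer loop
vertex -0.558 -1.116 -2.192
vertex -0.092 0.004 -1.753
vertex -2.035 -0.443 -2.339
endloop
endfacet
facet normal 0.361 0.868 0.341
outer loop
vertex -1.57 0.676 -1.9
vertex -0.092 0.004 -1.753
vertex -1.222 1.116 -3.388
endloop
endfacet
facet normal 0.219 0.276 -0.936
outer loop
vertex 0.255 0.443 -3.241
vertex -0.21 -0.676 -3.68
vertex -1.222 1.116 -3.388
endloop
endfacet
facet normal 0.362 0.868 0.340
outer loop
vertex -1.222 1.116 -3.388
vertex -0.092 0.004 -1.753
vertex 0.255 0.443 -3.241
endloop
endfacet
facet normal 0.907 -0.412 0.090
outer loop
vertex 0.255 0.443 -3.241
vertex -0.558 -1.116 -2.192
vertex -0.21 -0.676 -3.68
endloop
endfacet
facet normal 0.907 -0.412 0.090
outer loop
vertex -0.092 0.004 -1.753
vertex -0.558 -1.116 -2.192
vertex 0.255 0.443 -3.241
endloop
endfacet

endsolid


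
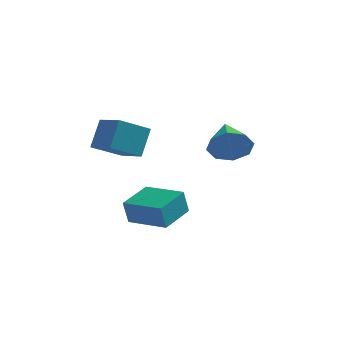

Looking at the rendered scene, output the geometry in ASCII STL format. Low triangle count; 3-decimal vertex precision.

solid 
facet normal -0.574 -0.686 0.447
outer loop
vertex -2.774 -2.657 4.572
vertex -3.989 -1.867 4.224
vertex -2.896 -3.445 3.208
endloop
endfacet
facet normal 0.815 -0.530 0.233
outer loop
vertex -1.931 -2.293 2.456
vertex -2.774 -2.657 4.572
vertex -2.896 -3.445 3.208
endloop
endfacet
facet normal -0.574 -0.686 0.447
outer loop
vertex -2.896 -3.445 3.208
vertex -3.989 -1.867 4.224
vertex -4.11 -2.655 2.86
endloop
endfacet
facet normal -0.077 -0.499 -0.863
outer loop
vertex -4.11 -2.655 2.86
vertex -1.931 -2.293 2.456
vertex -2.896 -3.445 3.208
endloop
endfacet
facet normal 0.077 0.499 0.863
outer loop
vertex -2.774 -2.657 4.572
vertex -3.024 -0.715 3.472
vertex -3.989 -1.867 4.224
endloop
endfacet
facet normal 0.815 -0.530 0.234
outer loop
vertex -1.81 -1.505 3.82
vertex -2.774 -2.657 4.572
vertex -1.931 -2.293 2.456
endloop
endfacet
facet normal 0.077 0.499 0.863
outer loop
vertex -1.81 -1.505 3.82
vertex -3.024 -0.715 3.472
vertex -2.774 -2.657 4.572
endloop
endfacet
facet normal -0.815 0.530 -0.234
outer loop
vertex -3.989 -1.867 4.224
vertex -3.024 -0.715 3.472
vertex -4.11 -2.655 2.86
endloop
endfacet
facet normal -0.077 -0.499 -0.863
outer loop
vertex -3.146 -1.503 2.108
vertex -1.931 -2.293 2.456
vertex -4.11 -2.655 2.86
endloop
endfacet
facet normal -0.815 0.530 -0.233
outer loop
vertex -4.11 -2.655 2.86
vertex -3.024 -0.715 3.472
vertex -3.146 -1.503 2.108
endloop
endfacet
facet normal 0.574 0.686 -0.447
outer loop
vertex -3.146 -1.503 2.108
vertex -1.81 -1.505 3.82
vertex -1.931 -2.293 2.456
endloop
endfacet
facet normal 0.574 0.686 -0.447
outer loop
vertex -3.024 -0.715 3.472
vertex -1.81 -1.505 3.82
vertex -3.146 -1.503 2.108
endloop
endfacet
facet normal -0.964 0.260 -0.057
outer loop
vertex -3.546 -0.415 -1.175
vertex -3.109 1.306 -0.731
vertex -3.398 -0.136 -2.405
endloop
endfacet
facet normal -0.239 -0.940 -0.242
outer loop
vertex -1.431 -0.666 -2.289
vertex -3.546 -0.415 -1.175
vertex -3.398 -0.136 -2.405
endloop
endfacet
facet normal -0.964 0.259 -0.057
outer loop
vertex -3.398 -0.136 -2.405
vertex -3.109 1.306 -0.731
vertex -2.961 1.585 -1.962
endloop
endfacet
facet normal 0.116 0.220 -0.969
outer loop
vertex -2.961 1.585 -1.962
vertex -1.431 -0.666 -2.289
vertex -3.398 -0.136 -2.405
endloop
endfacet
facet normal -0.116 -0.220 0.968
outer loop
vertex -3.546 -0.415 -1.175
vertex -1.142 0.776 -0.615
vertex -3.109 1.306 -0.731
endloop
endfacet
facet normal -0.239 -0.940 -0.242
outer loop
vertex -1.579 -0.945 -1.058
vertex -3.546 -0.415 -1.175
vertex -1.431 -0.666 -2.289
endloop
endfacet
facet normal -0.117 -0.220 0.969
outer loop
vertex -1.579 -0.945 -1.058
vertex -1.142 0.776 -0.615
vertex -3.546 -0.415 -1.175
endloop
endfacet
facet normal 0.239 0.940 0.242
outer loop
vertex -3.109 1.306 -0.731
vertex -1.142 0.776 -0.615
vertex -2.961 1.585 -1.962
endloop
endfacet
facet normal 0.117 0.220 -0.968
outer loop
vertex -0.994 1.055 -1.845
vertex -1.431 -0.666 -2.289
vertex -2.961 1.585 -1.962
endloop
endfacet
facet normal 0.239 0.940 0.242
outer loop
vertex -2.961 1.585 -1.962
vertex -1.142 0.776 -0.615
vertex -0.994 1.055 -1.845
endloop
endfacet
facet normal 0.964 -0.260 0.057
outer loop
vertex -0.994 1.055 -1.845
vertex -1.579 -0.945 -1.058
vertex -1.431 -0.666 -2.289
endloop
endfacet
facet normal 0.964 -0.260 0.057
outer loop
vertex -1.142 0.776 -0.615
vertex -1.579 -0.945 -1.058
vertex -0.994 1.055 -1.845
endloop
endfacet
facet normal 0.398 -0.834 -0.382
outer loop
vertex 1.245 2.132 2.703
vertex 0.544 2.173 1.882
vertex 1.535 2.564 2.061
endloop
endfacet
facet normal 0.585 0.525 0.618
outer loop
vertex 1.245 2.132 2.703
vertex 1.535 2.564 2.061
vertex -0.264 3.867 2.658
endloop
endfacet
facet normal 0.398 -0.834 -0.382
outer loop
vertex 1.535 2.564 2.061
vertex 0.544 2.173 1.882
vertex 1.244 2.767 1.314
endloop
endfacet
facet normal 0.585 0.811 -0.007
outer loop
vertex 1.535 2.564 2.061
vertex 1.244 2.767 1.314
vertex -0.264 3.867 2.658
endloop
endfacet
facet normal 0.397 -0.834 -0.383
outer loop
vertex 1.244 2.767 1.314
vertex 0.544 2.173 1.882
vertex 0.543 2.623 0.9
endloop
endfacet
facet normal 0.140 0.837 -0.528
outer loop
vertex 1.244 2.767 1.314
vertex 0.543 2.623 0.9
vertex -0.264 3.867 2.658
endloop
endfacet
facet normal 0.398 -0.834 -0.383
outer loop
vertex 0.543 2.623 0.9
vertex 0.544 2.173 1.882
vertex -0.157 2.215 1.062
endloop
endfacet
facet normal -0.492 0.588 -0.642
outer loop
vertex 0.543 2.623 0.9
vertex -0.157 2.215 1.062
vertex -0.264 3.867 2.658
endloop
endfacet
facet normal 0.398 -0.834 -0.383
outer loop
vertex -0.157 2.215 1.062
vertex 0.544 2.173 1.882
vertex -0.447 1.782 1.704
endloop
endfacet
facet normal -0.936 0.211 -0.281
outer loop
vertex -0.157 2.215 1.062
vertex -0.447 1.782 1.704
vertex -0.264 3.867 2.658
endloop
endfacet
facet normal 0.398 -0.835 -0.381
outer loop
vertex -0.447 1.782 1.704
vertex 0.544 2.173 1.882
vertex -0.157 1.579 2.451
endloop
endfacet
facet normal -0.936 -0.075 0.343
outer loop
vertex -0.447 1.782 1.704
vertex -0.157 1.579 2.451
vertex -0.264 3.867 2.658
endloop
endfacet
facet normal 0.397 -0.835 -0.382
outer loop
vertex -0.157 1.579 2.451
vertex 0.544 2.173 1.882
vertex 0.544 1.724 2.864
endloop
endfacet
facet normal -0.489 -0.101 0.866
outer loop
vertex -0.157 1.579 2.451
vertex 0.544 1.724 2.864
vertex -0.264 3.867 2.658
endloop
endfacet
facet normal 0.398 -0.834 -0.381
outer loop
vertex 0.544 1.724 2.864
vertex 0.544 2.173 1.882
vertex 1.245 2.132 2.703
endloop
endfacet
facet normal 0.140 0.147 0.979
outer loop
vertex 0.544 1.724 2.864
vertex 1.245 2.132 2.703
vertex -0.264 3.867 2.658
endloop
endfacet

endsolid


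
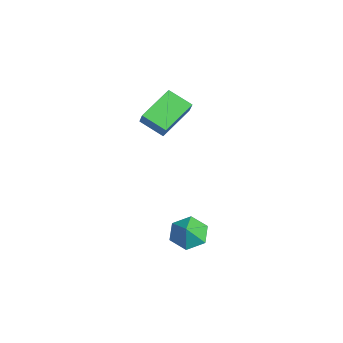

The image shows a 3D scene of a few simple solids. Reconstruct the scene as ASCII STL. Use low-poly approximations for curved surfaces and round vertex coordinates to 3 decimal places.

solid 
facet normal -0.580 0.052 -0.813
outer loop
vertex -2.808 -0.059 3.998
vertex -1.843 0.82 3.366
vertex -1.805 -1.749 3.176
endloop
endfacet
facet normal -0.666 -0.607 0.435
outer loop
vertex -1.237 -1.8 3.974
vertex -2.808 -0.059 3.998
vertex -1.805 -1.749 3.176
endloop
endfacet
facet normal -0.579 0.052 -0.814
outer loop
vertex -1.805 -1.749 3.176
vertex -1.843 0.82 3.366
vertex -0.84 -0.87 2.545
endloop
endfacet
facet normal 0.471 -0.794 -0.386
outer loop
vertex -0.84 -0.87 2.545
vertex -1.237 -1.8 3.974
vertex -1.805 -1.749 3.176
endloop
endfacet
facet normal -0.470 0.794 0.386
outer loop
vertex -2.808 -0.059 3.998
vertex -1.275 0.769 4.164
vertex -1.843 0.82 3.366
endloop
endfacet
facet normal -0.665 -0.606 0.435
outer loop
vertex -2.24 -0.11 4.795
vertex -2.808 -0.059 3.998
vertex -1.237 -1.8 3.974
endloop
endfacet
facet normal -0.470 0.794 0.386
outer loop
vertex -2.24 -0.11 4.795
vertex -1.275 0.769 4.164
vertex -2.808 -0.059 3.998
endloop
endfacet
facet normal 0.666 0.606 -0.435
outer loop
vertex -1.843 0.82 3.366
vertex -1.275 0.769 4.164
vertex -0.84 -0.87 2.545
endloop
endfacet
facet normal 0.470 -0.794 -0.386
outer loop
vertex -0.272 -0.921 3.342
vertex -1.237 -1.8 3.974
vertex -0.84 -0.87 2.545
endloop
endfacet
facet normal 0.665 0.607 -0.435
outer loop
vertex -0.84 -0.87 2.545
vertex -1.275 0.769 4.164
vertex -0.272 -0.921 3.342
endloop
endfacet
facet normal 0.579 -0.051 0.813
outer loop
vertex -0.272 -0.921 3.342
vertex -2.24 -0.11 4.795
vertex -1.237 -1.8 3.974
endloop
endfacet
facet normal 0.579 -0.052 0.814
outer loop
vertex -1.275 0.769 4.164
vertex -2.24 -0.11 4.795
vertex -0.272 -0.921 3.342
endloop
endfacet
facet normal -0.549 0.312 -0.775
outer loop
vertex 2.656 -0.911 -3.288
vertex 1.972 -0.546 -2.657
vertex 2.73 0.031 -2.961
endloop
endfacet
facet normal 0.992 -0.105 0.077
outer loop
vertex 2.656 -0.911 -3.288
vertex 2.73 0.031 -2.961
vertex 2.548 -0.874 -1.843
endloop
endfacet
facet normal -0.549 0.312 -0.776
outer loop
vertex 2.73 0.031 -2.961
vertex 1.972 -0.546 -2.657
vertex 2.045 0.396 -2.33
endloop
endfacet
facet normal 0.719 0.478 0.504
outer loop
vertex 2.73 0.031 -2.961
vertex 2.045 0.396 -2.33
vertex 2.548 -0.874 -1.843
endloop
endfacet
facet normal -0.549 0.312 -0.776
outer loop
vertex 2.045 0.396 -2.33
vertex 1.972 -0.546 -2.657
vertex 1.287 -0.181 -2.026
endloop
endfacet
facet normal 0.077 0.383 0.920
outer loop
vertex 2.045 0.396 -2.33
vertex 1.287 -0.181 -2.026
vertex 2.548 -0.874 -1.843
endloop
endfacet
facet normal -0.549 0.312 -0.776
outer loop
vertex 1.287 -0.181 -2.026
vertex 1.972 -0.546 -2.657
vertex 1.214 -1.123 -2.353
endloop
endfacet
facet normal -0.293 -0.293 0.910
outer loop
vertex 1.287 -0.181 -2.026
vertex 1.214 -1.123 -2.353
vertex 2.548 -0.874 -1.843
endloop
endfacet
facet normal -0.549 0.312 -0.775
outer loop
vertex 1.214 -1.123 -2.353
vertex 1.972 -0.546 -2.657
vertex 1.898 -1.488 -2.984
endloop
endfacet
facet normal -0.021 -0.875 0.483
outer loop
vertex 1.214 -1.123 -2.353
vertex 1.898 -1.488 -2.984
vertex 2.548 -0.874 -1.843
endloop
endfacet
facet normal -0.549 0.312 -0.775
outer loop
vertex 1.898 -1.488 -2.984
vertex 1.972 -0.546 -2.657
vertex 2.656 -0.911 -3.288
endloop
endfacet
facet normal 0.621 -0.781 0.066
outer loop
vertex 1.898 -1.488 -2.984
vertex 2.656 -0.911 -3.288
vertex 2.548 -0.874 -1.843
endloop
endfacet

endsolid


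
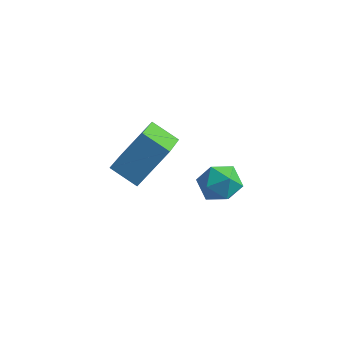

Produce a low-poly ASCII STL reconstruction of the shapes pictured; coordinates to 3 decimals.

solid 
facet normal -0.907 0.345 -0.241
outer loop
vertex -0.639 -0.194 -4.436
vertex -0.997 -0.634 -3.719
vertex -0.695 0.225 -3.625
endloop
endfacet
facet normal -0.398 0.803 -0.443
outer loop
vertex -0.639 -0.194 -4.436
vertex -0.695 0.225 -3.625
vertex 0.058 0.317 -4.136
endloop
endfacet
facet normal 0.044 0.461 -0.886
outer loop
vertex -0.639 -0.194 -4.436
vertex 0.058 0.317 -4.136
vertex 0.222 -0.485 -4.545
endloop
endfacet
facet normal -0.191 -0.207 -0.959
outer loop
vertex -0.639 -0.194 -4.436
vertex 0.222 -0.485 -4.545
vertex -0.431 -1.072 -4.288
endloop
endfacet
facet normal -0.780 -0.279 -0.561
outer loop
vertex -0.639 -0.194 -4.436
vertex -0.431 -1.072 -4.288
vertex -0.997 -0.634 -3.719
endloop
endfacet
facet normal -0.027 0.990 0.139
outer loop
vertex 0.058 0.317 -4.136
vertex -0.695 0.225 -3.625
vertex 0.131 0.192 -3.232
endloop
endfacet
facet normal -0.851 0.248 0.463
outer loop
vertex -0.695 0.225 -3.625
vertex -0.997 -0.634 -3.719
vertex -0.522 -0.395 -2.975
endloop
endfacet
facet normal -0.644 -0.763 -0.053
outer loop
vertex -0.997 -0.634 -3.719
vertex -0.431 -1.072 -4.288
vertex -0.358 -1.197 -3.384
endloop
endfacet
facet normal 0.306 -0.647 -0.698
outer loop
vertex -0.431 -1.072 -4.288
vertex 0.222 -0.485 -4.545
vertex 0.395 -1.105 -3.895
endloop
endfacet
facet normal 0.688 0.436 -0.580
outer loop
vertex 0.222 -0.485 -4.545
vertex 0.058 0.317 -4.136
vertex 0.697 -0.246 -3.801
endloop
endfacet
facet normal 0.191 0.207 0.959
outer loop
vertex 0.339 -0.686 -3.084
vertex 0.131 0.192 -3.232
vertex -0.522 -0.395 -2.975
endloop
endfacet
facet normal -0.044 -0.461 0.886
outer loop
vertex 0.339 -0.686 -3.084
vertex -0.522 -0.395 -2.975
vertex -0.358 -1.197 -3.384
endloop
endfacet
facet normal 0.398 -0.803 0.443
outer loop
vertex 0.339 -0.686 -3.084
vertex -0.358 -1.197 -3.384
vertex 0.395 -1.105 -3.895
endloop
endfacet
facet normal 0.907 -0.345 0.241
outer loop
vertex 0.339 -0.686 -3.084
vertex 0.395 -1.105 -3.895
vertex 0.697 -0.246 -3.801
endloop
endfacet
facet normal 0.780 0.279 0.561
outer loop
vertex 0.339 -0.686 -3.084
vertex 0.697 -0.246 -3.801
vertex 0.131 0.192 -3.232
endloop
endfacet
facet normal -0.306 0.647 0.698
outer loop
vertex -0.522 -0.395 -2.975
vertex 0.131 0.192 -3.232
vertex -0.695 0.225 -3.625
endloop
endfacet
facet normal -0.688 -0.436 0.580
outer loop
vertex -0.358 -1.197 -3.384
vertex -0.522 -0.395 -2.975
vertex -0.997 -0.634 -3.719
endloop
endfacet
facet normal 0.027 -0.990 -0.139
outer loop
vertex 0.395 -1.105 -3.895
vertex -0.358 -1.197 -3.384
vertex -0.431 -1.072 -4.288
endloop
endfacet
facet normal 0.851 -0.248 -0.463
outer loop
vertex 0.697 -0.246 -3.801
vertex 0.395 -1.105 -3.895
vertex 0.222 -0.485 -4.545
endloop
endfacet
facet normal 0.644 0.763 0.053
outer loop
vertex 0.131 0.192 -3.232
vertex 0.697 -0.246 -3.801
vertex 0.058 0.317 -4.136
endloop
endfacet
facet normal -0.425 -0.531 -0.733
outer loop
vertex -2.589 -4.562 0.015
vertex -2.982 -2.84 -1.005
vertex -1.528 -4.648 -0.538
endloop
endfacet
facet normal 0.192 -0.844 0.500
outer loop
vertex -0.738 -3.66 0.825
vertex -2.589 -4.562 0.015
vertex -1.528 -4.648 -0.538
endloop
endfacet
facet normal -0.425 -0.531 -0.733
outer loop
vertex -1.528 -4.648 -0.538
vertex -2.982 -2.84 -1.005
vertex -1.921 -2.925 -1.558
endloop
endfacet
facet normal 0.885 -0.071 -0.461
outer loop
vertex -1.921 -2.925 -1.558
vertex -0.738 -3.66 0.825
vertex -1.528 -4.648 -0.538
endloop
endfacet
facet normal -0.885 0.071 0.461
outer loop
vertex -2.589 -4.562 0.015
vertex -2.192 -1.852 0.358
vertex -2.982 -2.84 -1.005
endloop
endfacet
facet normal 0.193 -0.844 0.500
outer loop
vertex -1.799 -3.575 1.378
vertex -2.589 -4.562 0.015
vertex -0.738 -3.66 0.825
endloop
endfacet
facet normal -0.884 0.071 0.461
outer loop
vertex -1.799 -3.575 1.378
vertex -2.192 -1.852 0.358
vertex -2.589 -4.562 0.015
endloop
endfacet
facet normal -0.193 0.844 -0.500
outer loop
vertex -2.982 -2.84 -1.005
vertex -2.192 -1.852 0.358
vertex -1.921 -2.925 -1.558
endloop
endfacet
facet normal 0.884 -0.071 -0.461
outer loop
vertex -1.131 -1.938 -0.195
vertex -0.738 -3.66 0.825
vertex -1.921 -2.925 -1.558
endloop
endfacet
facet normal -0.192 0.844 -0.500
outer loop
vertex -1.921 -2.925 -1.558
vertex -2.192 -1.852 0.358
vertex -1.131 -1.938 -0.195
endloop
endfacet
facet normal 0.425 0.531 0.733
outer loop
vertex -1.131 -1.938 -0.195
vertex -1.799 -3.575 1.378
vertex -0.738 -3.66 0.825
endloop
endfacet
facet normal 0.425 0.531 0.733
outer loop
vertex -2.192 -1.852 0.358
vertex -1.799 -3.575 1.378
vertex -1.131 -1.938 -0.195
endloop
endfacet

endsolid


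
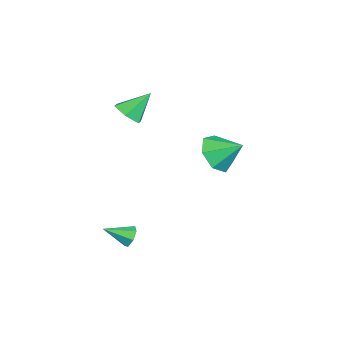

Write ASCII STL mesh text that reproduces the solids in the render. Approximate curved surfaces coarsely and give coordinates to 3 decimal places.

solid 
facet normal 0.315 -0.619 -0.720
outer loop
vertex -2.565 -3.656 1.234
vertex -3.373 -3.695 0.914
vertex -2.822 -3.084 0.63
endloop
endfacet
facet normal 0.687 0.651 0.324
outer loop
vertex -2.565 -3.656 1.234
vertex -2.822 -3.084 0.63
vertex -3.887 -2.685 2.086
endloop
endfacet
facet normal 0.315 -0.619 -0.720
outer loop
vertex -2.822 -3.084 0.63
vertex -3.373 -3.695 0.914
vertex -3.63 -3.123 0.31
endloop
endfacet
facet normal 0.045 0.971 -0.233
outer loop
vertex -2.822 -3.084 0.63
vertex -3.63 -3.123 0.31
vertex -3.887 -2.685 2.086
endloop
endfacet
facet normal 0.315 -0.619 -0.720
outer loop
vertex -3.63 -3.123 0.31
vertex -3.373 -3.695 0.914
vertex -4.181 -3.733 0.593
endloop
endfacet
facet normal -0.773 0.580 -0.255
outer loop
vertex -3.63 -3.123 0.31
vertex -4.181 -3.733 0.593
vertex -3.887 -2.685 2.086
endloop
endfacet
facet normal 0.315 -0.619 -0.720
outer loop
vertex -4.181 -3.733 0.593
vertex -3.373 -3.695 0.914
vertex -3.925 -4.305 1.197
endloop
endfacet
facet normal -0.951 -0.131 0.279
outer loop
vertex -4.181 -3.733 0.593
vertex -3.925 -4.305 1.197
vertex -3.887 -2.685 2.086
endloop
endfacet
facet normal 0.316 -0.619 -0.719
outer loop
vertex -3.925 -4.305 1.197
vertex -3.373 -3.695 0.914
vertex -3.117 -4.266 1.518
endloop
endfacet
facet normal -0.310 -0.452 0.836
outer loop
vertex -3.925 -4.305 1.197
vertex -3.117 -4.266 1.518
vertex -3.887 -2.685 2.086
endloop
endfacet
facet normal 0.315 -0.620 -0.719
outer loop
vertex -3.117 -4.266 1.518
vertex -3.373 -3.695 0.914
vertex -2.565 -3.656 1.234
endloop
endfacet
facet normal 0.509 -0.061 0.859
outer loop
vertex -3.117 -4.266 1.518
vertex -2.565 -3.656 1.234
vertex -3.887 -2.685 2.086
endloop
endfacet
facet normal -0.196 -0.806 -0.558
outer loop
vertex 3.392 1.217 1.822
vertex 2.361 1.274 2.101
vertex 2.853 1.731 1.268
endloop
endfacet
facet normal 0.764 0.623 -0.165
outer loop
vertex 3.392 1.217 1.822
vertex 2.853 1.731 1.268
vertex 2.639 2.426 2.899
endloop
endfacet
facet normal -0.195 -0.807 -0.558
outer loop
vertex 2.853 1.731 1.268
vertex 2.361 1.274 2.101
vertex 1.943 1.901 1.341
endloop
endfacet
facet normal 0.141 0.917 -0.372
outer loop
vertex 2.853 1.731 1.268
vertex 1.943 1.901 1.341
vertex 2.639 2.426 2.899
endloop
endfacet
facet normal -0.195 -0.806 -0.558
outer loop
vertex 1.943 1.901 1.341
vertex 2.361 1.274 2.101
vertex 1.348 1.598 1.986
endloop
endfacet
facet normal -0.507 0.860 -0.063
outer loop
vertex 1.943 1.901 1.341
vertex 1.348 1.598 1.986
vertex 2.639 2.426 2.899
endloop
endfacet
facet normal -0.194 -0.806 -0.559
outer loop
vertex 1.348 1.598 1.986
vertex 2.361 1.274 2.101
vertex 1.515 1.051 2.717
endloop
endfacet
facet normal -0.690 0.495 0.528
outer loop
vertex 1.348 1.598 1.986
vertex 1.515 1.051 2.717
vertex 2.639 2.426 2.899
endloop
endfacet
facet normal -0.194 -0.806 -0.559
outer loop
vertex 1.515 1.051 2.717
vertex 2.361 1.274 2.101
vertex 2.319 0.672 2.984
endloop
endfacet
facet normal -0.273 0.096 0.957
outer loop
vertex 1.515 1.051 2.717
vertex 2.319 0.672 2.984
vertex 2.639 2.426 2.899
endloop
endfacet
facet normal -0.196 -0.806 -0.559
outer loop
vertex 2.319 0.672 2.984
vertex 2.361 1.274 2.101
vertex 3.154 0.745 2.586
endloop
endfacet
facet normal 0.433 -0.035 0.901
outer loop
vertex 2.319 0.672 2.984
vertex 3.154 0.745 2.586
vertex 2.639 2.426 2.899
endloop
endfacet
facet normal -0.196 -0.806 -0.559
outer loop
vertex 3.154 0.745 2.586
vertex 2.361 1.274 2.101
vertex 3.392 1.217 1.822
endloop
endfacet
facet normal 0.894 0.199 0.401
outer loop
vertex 3.154 0.745 2.586
vertex 3.392 1.217 1.822
vertex 2.639 2.426 2.899
endloop
endfacet
facet normal -0.232 0.865 -0.444
outer loop
vertex 2.797 -2.591 -4.044
vertex 2.272 -2.572 -3.733
vertex 2.816 -2.345 -3.575
endloop
endfacet
facet normal 0.988 -0.149 0.038
outer loop
vertex 2.797 -2.591 -4.044
vertex 2.816 -2.345 -3.575
vertex 2.588 -3.748 -3.127
endloop
endfacet
facet normal -0.232 0.865 -0.445
outer loop
vertex 2.816 -2.345 -3.575
vertex 2.272 -2.572 -3.733
vertex 2.426 -2.27 -3.226
endloop
endfacet
facet normal 0.675 0.123 0.728
outer loop
vertex 2.816 -2.345 -3.575
vertex 2.426 -2.27 -3.226
vertex 2.588 -3.748 -3.127
endloop
endfacet
facet normal -0.232 0.865 -0.445
outer loop
vertex 2.426 -2.27 -3.226
vertex 2.272 -2.572 -3.733
vertex 1.92 -2.422 -3.258
endloop
endfacet
facet normal -0.080 0.058 0.995
outer loop
vertex 2.426 -2.27 -3.226
vertex 1.92 -2.422 -3.258
vertex 2.588 -3.748 -3.127
endloop
endfacet
facet normal -0.232 0.865 -0.445
outer loop
vertex 1.92 -2.422 -3.258
vertex 2.272 -2.572 -3.733
vertex 1.679 -2.687 -3.647
endloop
endfacet
facet normal -0.710 -0.294 0.640
outer loop
vertex 1.92 -2.422 -3.258
vertex 1.679 -2.687 -3.647
vertex 2.588 -3.748 -3.127
endloop
endfacet
facet normal -0.232 0.865 -0.445
outer loop
vertex 1.679 -2.687 -3.647
vertex 2.272 -2.572 -3.733
vertex 1.885 -2.865 -4.101
endloop
endfacet
facet normal -0.739 -0.669 -0.073
outer loop
vertex 1.679 -2.687 -3.647
vertex 1.885 -2.865 -4.101
vertex 2.588 -3.748 -3.127
endloop
endfacet
facet normal -0.232 0.865 -0.445
outer loop
vertex 1.885 -2.865 -4.101
vertex 2.272 -2.572 -3.733
vertex 2.382 -2.823 -4.278
endloop
endfacet
facet normal -0.149 -0.784 -0.603
outer loop
vertex 1.885 -2.865 -4.101
vertex 2.382 -2.823 -4.278
vertex 2.588 -3.748 -3.127
endloop
endfacet
facet normal -0.232 0.865 -0.445
outer loop
vertex 2.382 -2.823 -4.278
vertex 2.272 -2.572 -3.733
vertex 2.797 -2.591 -4.044
endloop
endfacet
facet normal 0.622 -0.552 -0.555
outer loop
vertex 2.382 -2.823 -4.278
vertex 2.797 -2.591 -4.044
vertex 2.588 -3.748 -3.127
endloop
endfacet

endsolid


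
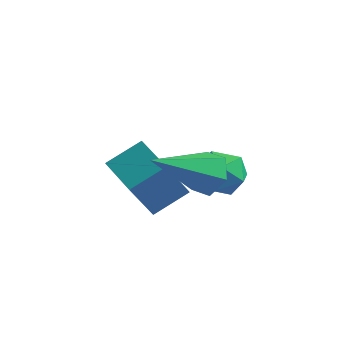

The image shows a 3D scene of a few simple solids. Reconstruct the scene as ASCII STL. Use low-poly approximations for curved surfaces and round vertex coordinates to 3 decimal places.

solid 
facet normal -0.803 0.586 0.108
outer loop
vertex -2.691 0.117 1.759
vertex -2.04 0.905 2.328
vertex -2.369 0.802 0.441
endloop
endfacet
facet normal -0.556 -0.674 -0.486
outer loop
vertex -1.26 -0.005 0.292
vertex -2.691 0.117 1.759
vertex -2.369 0.802 0.441
endloop
endfacet
facet normal -0.804 0.584 0.108
outer loop
vertex -2.369 0.802 0.441
vertex -2.04 0.905 2.328
vertex -1.719 1.591 1.01
endloop
endfacet
facet normal 0.212 0.451 -0.867
outer loop
vertex -1.719 1.591 1.01
vertex -1.26 -0.005 0.292
vertex -2.369 0.802 0.441
endloop
endfacet
facet normal -0.212 -0.451 0.867
outer loop
vertex -2.691 0.117 1.759
vertex -0.931 0.098 2.179
vertex -2.04 0.905 2.328
endloop
endfacet
facet normal -0.556 -0.674 -0.486
outer loop
vertex -1.581 -0.691 1.61
vertex -2.691 0.117 1.759
vertex -1.26 -0.005 0.292
endloop
endfacet
facet normal -0.212 -0.451 0.867
outer loop
vertex -1.581 -0.691 1.61
vertex -0.931 0.098 2.179
vertex -2.691 0.117 1.759
endloop
endfacet
facet normal 0.556 0.674 0.486
outer loop
vertex -2.04 0.905 2.328
vertex -0.931 0.098 2.179
vertex -1.719 1.591 1.01
endloop
endfacet
facet normal 0.212 0.451 -0.867
outer loop
vertex -0.609 0.783 0.861
vertex -1.26 -0.005 0.292
vertex -1.719 1.591 1.01
endloop
endfacet
facet normal 0.556 0.674 0.486
outer loop
vertex -1.719 1.591 1.01
vertex -0.931 0.098 2.179
vertex -0.609 0.783 0.861
endloop
endfacet
facet normal 0.804 -0.585 -0.109
outer loop
vertex -0.609 0.783 0.861
vertex -1.581 -0.691 1.61
vertex -1.26 -0.005 0.292
endloop
endfacet
facet normal 0.804 -0.585 -0.108
outer loop
vertex -0.931 0.098 2.179
vertex -1.581 -0.691 1.61
vertex -0.609 0.783 0.861
endloop
endfacet
facet normal -0.681 0.580 0.447
outer loop
vertex -0.931 2.035 1.031
vertex -0.545 1.953 1.726
vertex -0.357 2.553 1.233
endloop
endfacet
facet normal -0.603 0.761 -0.238
outer loop
vertex -0.931 2.035 1.031
vertex -0.357 2.553 1.233
vertex -0.404 2.281 0.483
endloop
endfacet
facet normal -0.749 0.186 -0.636
outer loop
vertex -0.931 2.035 1.031
vertex -0.404 2.281 0.483
vertex -0.621 1.512 0.513
endloop
endfacet
facet normal -0.916 -0.349 -0.196
outer loop
vertex -0.931 2.035 1.031
vertex -0.621 1.512 0.513
vertex -0.708 1.31 1.281
endloop
endfacet
facet normal -0.875 -0.106 0.473
outer loop
vertex -0.931 2.035 1.031
vertex -0.708 1.31 1.281
vertex -0.545 1.953 1.726
endloop
endfacet
facet normal 0.082 0.935 -0.344
outer loop
vertex -0.404 2.281 0.483
vertex -0.357 2.553 1.233
vertex 0.308 2.35 0.839
endloop
endfacet
facet normal -0.045 0.643 0.765
outer loop
vertex -0.357 2.553 1.233
vertex -0.545 1.953 1.726
vertex 0.221 2.148 1.607
endloop
endfacet
facet normal -0.358 -0.468 0.808
outer loop
vertex -0.545 1.953 1.726
vertex -0.708 1.31 1.281
vertex 0.004 1.379 1.637
endloop
endfacet
facet normal -0.426 -0.862 -0.275
outer loop
vertex -0.708 1.31 1.281
vertex -0.621 1.512 0.513
vertex -0.043 1.107 0.887
endloop
endfacet
facet normal -0.155 0.005 -0.988
outer loop
vertex -0.621 1.512 0.513
vertex -0.404 2.281 0.483
vertex 0.145 1.707 0.394
endloop
endfacet
facet normal 0.916 0.349 0.196
outer loop
vertex 0.531 1.625 1.089
vertex 0.308 2.35 0.839
vertex 0.221 2.148 1.607
endloop
endfacet
facet normal 0.749 -0.186 0.636
outer loop
vertex 0.531 1.625 1.089
vertex 0.221 2.148 1.607
vertex 0.004 1.379 1.637
endloop
endfacet
facet normal 0.603 -0.761 0.238
outer loop
vertex 0.531 1.625 1.089
vertex 0.004 1.379 1.637
vertex -0.043 1.107 0.887
endloop
endfacet
facet normal 0.681 -0.580 -0.447
outer loop
vertex 0.531 1.625 1.089
vertex -0.043 1.107 0.887
vertex 0.145 1.707 0.394
endloop
endfacet
facet normal 0.875 0.106 -0.473
outer loop
vertex 0.531 1.625 1.089
vertex 0.145 1.707 0.394
vertex 0.308 2.35 0.839
endloop
endfacet
facet normal 0.426 0.862 0.275
outer loop
vertex 0.221 2.148 1.607
vertex 0.308 2.35 0.839
vertex -0.357 2.553 1.233
endloop
endfacet
facet normal 0.155 -0.005 0.988
outer loop
vertex 0.004 1.379 1.637
vertex 0.221 2.148 1.607
vertex -0.545 1.953 1.726
endloop
endfacet
facet normal -0.082 -0.935 0.344
outer loop
vertex -0.043 1.107 0.887
vertex 0.004 1.379 1.637
vertex -0.708 1.31 1.281
endloop
endfacet
facet normal 0.045 -0.643 -0.765
outer loop
vertex 0.145 1.707 0.394
vertex -0.043 1.107 0.887
vertex -0.621 1.512 0.513
endloop
endfacet
facet normal 0.358 0.468 -0.808
outer loop
vertex 0.308 2.35 0.839
vertex 0.145 1.707 0.394
vertex -0.404 2.281 0.483
endloop
endfacet
facet normal 0.454 0.697 -0.554
outer loop
vertex 0.779 -0.086 3.158
vertex 0.425 -0.303 2.595
vertex 0.158 0.197 3.005
endloop
endfacet
facet normal -0.063 0.365 0.929
outer loop
vertex 0.779 -0.086 3.158
vertex 0.158 0.197 3.005
vertex -0.485 -1.697 3.705
endloop
endfacet
facet normal 0.454 0.697 -0.554
outer loop
vertex 0.158 0.197 3.005
vertex 0.425 -0.303 2.595
vertex -0.196 -0.02 2.442
endloop
endfacet
facet normal -0.833 0.417 0.363
outer loop
vertex 0.158 0.197 3.005
vertex -0.196 -0.02 2.442
vertex -0.485 -1.697 3.705
endloop
endfacet
facet normal 0.454 0.697 -0.555
outer loop
vertex -0.196 -0.02 2.442
vertex 0.425 -0.303 2.595
vertex 0.071 -0.521 2.032
endloop
endfacet
facet normal -0.902 -0.149 -0.405
outer loop
vertex -0.196 -0.02 2.442
vertex 0.071 -0.521 2.032
vertex -0.485 -1.697 3.705
endloop
endfacet
facet normal 0.454 0.697 -0.555
outer loop
vertex 0.071 -0.521 2.032
vertex 0.425 -0.303 2.595
vertex 0.692 -0.804 2.185
endloop
endfacet
facet normal -0.201 -0.769 -0.607
outer loop
vertex 0.071 -0.521 2.032
vertex 0.692 -0.804 2.185
vertex -0.485 -1.697 3.705
endloop
endfacet
facet normal 0.456 0.696 -0.554
outer loop
vertex 0.692 -0.804 2.185
vertex 0.425 -0.303 2.595
vertex 1.046 -0.587 2.749
endloop
endfacet
facet normal 0.569 -0.821 -0.041
outer loop
vertex 0.692 -0.804 2.185
vertex 1.046 -0.587 2.749
vertex -0.485 -1.697 3.705
endloop
endfacet
facet normal 0.456 0.696 -0.555
outer loop
vertex 1.046 -0.587 2.749
vertex 0.425 -0.303 2.595
vertex 0.779 -0.086 3.158
endloop
endfacet
facet normal 0.638 -0.254 0.727
outer loop
vertex 1.046 -0.587 2.749
vertex 0.779 -0.086 3.158
vertex -0.485 -1.697 3.705
endloop
endfacet

endsolid
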